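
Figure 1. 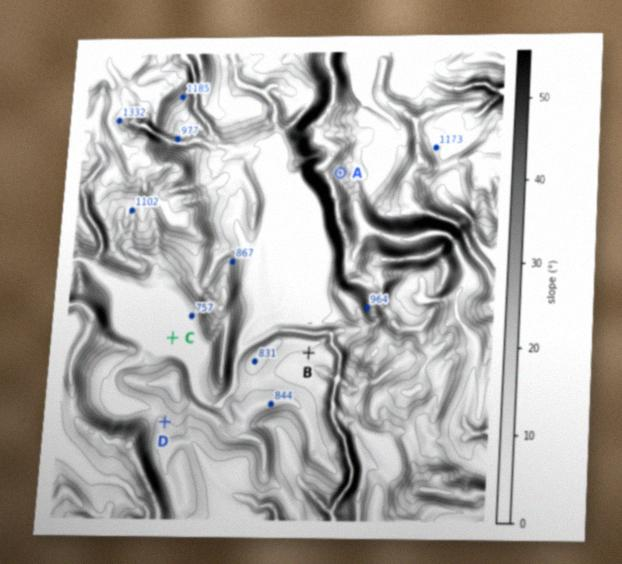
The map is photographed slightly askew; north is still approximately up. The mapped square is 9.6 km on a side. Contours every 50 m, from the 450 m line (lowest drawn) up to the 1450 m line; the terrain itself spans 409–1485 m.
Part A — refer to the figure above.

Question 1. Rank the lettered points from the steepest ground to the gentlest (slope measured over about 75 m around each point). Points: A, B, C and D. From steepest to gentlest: A D B C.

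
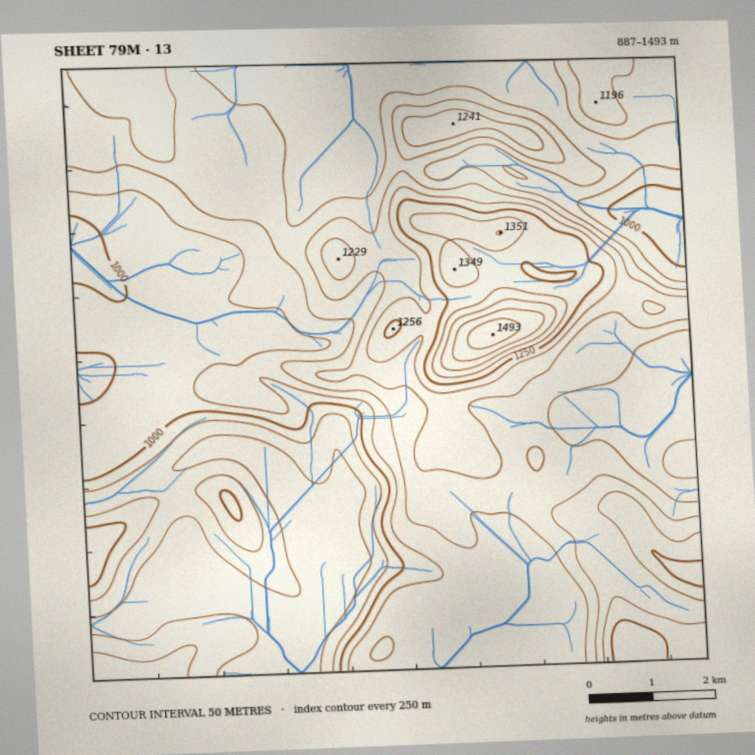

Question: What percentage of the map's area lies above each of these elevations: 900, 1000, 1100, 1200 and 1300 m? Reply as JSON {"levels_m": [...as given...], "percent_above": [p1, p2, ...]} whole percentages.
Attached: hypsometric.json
{"levels_m": [900, 1000, 1100, 1200, 1300], "percent_above": [92, 79, 43, 12, 3]}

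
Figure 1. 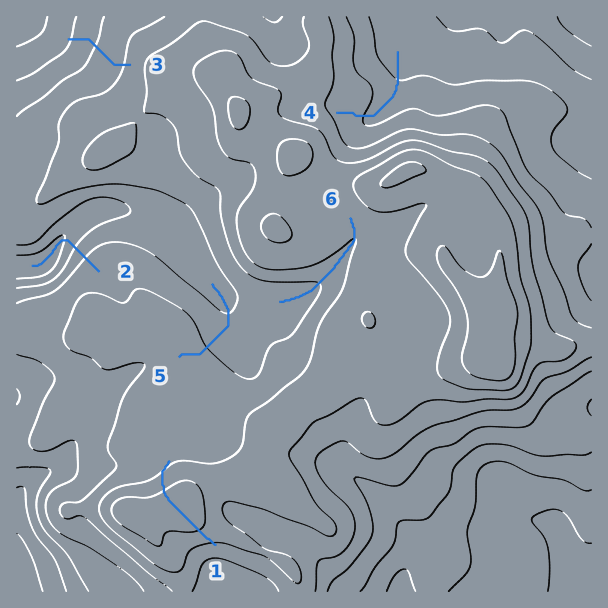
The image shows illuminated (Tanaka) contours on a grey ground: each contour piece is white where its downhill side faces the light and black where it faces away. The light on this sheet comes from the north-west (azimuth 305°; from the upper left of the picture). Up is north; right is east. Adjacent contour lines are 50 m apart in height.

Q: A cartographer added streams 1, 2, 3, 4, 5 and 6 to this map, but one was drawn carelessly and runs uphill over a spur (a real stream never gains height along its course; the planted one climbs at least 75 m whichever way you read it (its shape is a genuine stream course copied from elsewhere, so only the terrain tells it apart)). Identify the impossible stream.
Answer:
1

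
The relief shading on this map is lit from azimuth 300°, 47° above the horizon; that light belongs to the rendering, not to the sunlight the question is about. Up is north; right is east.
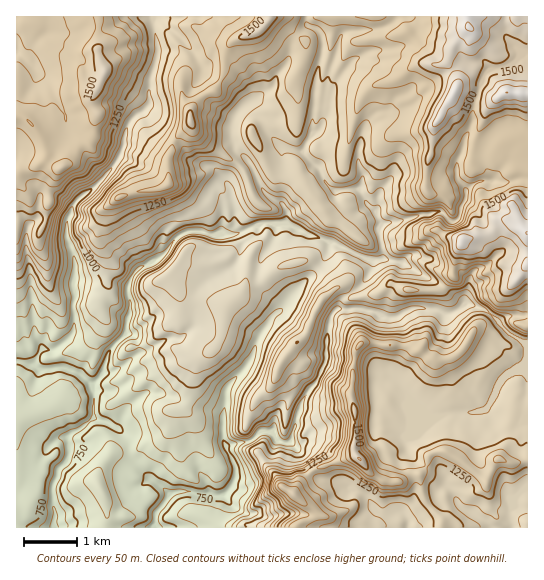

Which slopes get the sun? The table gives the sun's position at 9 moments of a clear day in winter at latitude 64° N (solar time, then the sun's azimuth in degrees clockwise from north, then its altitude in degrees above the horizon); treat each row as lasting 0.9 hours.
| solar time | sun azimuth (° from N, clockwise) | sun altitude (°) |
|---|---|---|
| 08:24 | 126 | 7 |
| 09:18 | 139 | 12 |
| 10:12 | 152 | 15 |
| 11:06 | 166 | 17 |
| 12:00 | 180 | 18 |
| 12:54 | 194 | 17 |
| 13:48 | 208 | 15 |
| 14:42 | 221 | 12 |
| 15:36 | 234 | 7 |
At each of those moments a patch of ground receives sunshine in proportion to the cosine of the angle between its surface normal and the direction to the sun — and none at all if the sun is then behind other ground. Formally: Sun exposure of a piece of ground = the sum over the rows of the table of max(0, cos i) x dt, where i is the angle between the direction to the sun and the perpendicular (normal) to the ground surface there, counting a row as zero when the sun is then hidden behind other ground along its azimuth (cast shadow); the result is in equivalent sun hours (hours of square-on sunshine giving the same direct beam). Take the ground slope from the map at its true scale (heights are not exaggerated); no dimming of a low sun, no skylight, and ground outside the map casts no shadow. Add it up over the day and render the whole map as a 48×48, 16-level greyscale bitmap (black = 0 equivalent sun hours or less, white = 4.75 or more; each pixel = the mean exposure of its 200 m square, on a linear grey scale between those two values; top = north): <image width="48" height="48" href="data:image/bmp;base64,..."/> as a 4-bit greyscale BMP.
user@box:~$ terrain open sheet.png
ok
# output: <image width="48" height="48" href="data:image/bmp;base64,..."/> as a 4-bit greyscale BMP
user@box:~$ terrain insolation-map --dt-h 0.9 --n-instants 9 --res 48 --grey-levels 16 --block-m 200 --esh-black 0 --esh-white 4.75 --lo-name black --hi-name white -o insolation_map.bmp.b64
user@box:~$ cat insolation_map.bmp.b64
<image width="48" height="48" href="data:image/bmp;base64,Qk32BAAAAAAAAHYAAAAoAAAAMAAAADAAAAABAAQAAAAAAIAEAAATCwAAEwsAABAAAAAAAAAAAAAAABEREQAiIiIAMzMzAERERABVVVUAZmZmAHd3dwCIiIgAmZmZAKqqqgC7u7sAzMzMAN3d3QDu7u4A////AIqnd2Z4q6m6iGQjIiI4zIdmVnd2ZTSJhnh2h3d0NXM1VDECVnZ5QUhlZneTIleGZGaGqYh1VYchEAAzbL6zMgFYu7l0VpqmZlVleJhUVDN2ZnUjN9YyE0Sc/+pmV2qndmV1NFRFZ1q7p6dGdhAUVnrvZFmXeKh5qGZmISNnZ6mYaYVJpQACjO/kAAFXrIR93WZXUzJYd5qXeGJrkQAAAYtTEhJrxjNVJGZiNVQ0VomXd0JUEAAAADUxMzICISIQM3eHZFZCRXiIh0bZEAAAAUVSI0MhEjMzRXiayzEWd4iIlkV2VDISJGZjRVVUREVFZWeJmqa5eIiIZEVmhmQUaamERVVmVVVVZlVWd3VnhVM1ZmVVi6c1ZoVURVVneIdlZVRFVUQ1iVRoh2VTSrlzWIRVRVZ3d3d1VVQ0QzVoZ5mZmYdCJqiHRCZ1RWeah3d1RDIQAolEd3mpmrpjNHiHMUVlVni8uYeIVVeau6hqdnh3iauVREh0M1SHibuorJd4hplEZ4h1qHd2ZniGVCWFJGfN7qlRFah3hoeqdHnEApg0RFZ1QyJWM2NEIhEwAnl2J4iYp4mpSGipZWZmUyEWQ1IAAAAAATdjv5iap5l1R4Vnd2Z4dTEkVDAAAAAAAREnUZirhod6V4l3d2Z4hkM0dTEAAQATQgKv65i6VFaHSqh3ZVVWZmQzOIZ6q+7utnu866m4VFZ2R5h2ZUM0aIZTEoYRZ1Q037dWvbq5hHicciRmZ1Q0RpqGMRQxEAApuamFSrq5hYqpdAA2Z3dVRFeZQiERAANjfOp3RqymVqypqlEVZlRUYyEjQxFYWZeJr/6kVJqWR7uqvKUiQyEiNTIRI47oeK7MmIiqioaYWLm7uqpyAAARAyIWz+czRFa5MiR5uHZZU1q8uqurqqiahWbeymNFQyEQAAFoY6yshHnd3d7bmYmK/9qrhUUje7YwIBMiU7l4pAFe///+p3eKgku5Y0VId4vbcRMDMpeKyDEhOK3/yGZ4RtuWQzJpdml1QjIAAYm87rMRAAJVipeYWodkOdyJpkRVNJQjEnq5z6YiACRFVHzFeGZjWIaaqHaHVXZ2ZkRjJZ1SI0RWm9tlp2U2p2aJmYd5dlZ3ZmZUNZlyMzJJ7qRalVV2ZWdnmZZXiGdndnhmVVh0NTI764ZoZIqlNVh2aImaqWdlZqhWZnmnQhI3pmZURneHZmiGRVV7u3iGZmNFZniYciNWVohTNWd3dmeXVVQ1q5nLqyNFZ5ZYh0V1J5yVRXh3ZmaIh2UziobP/0NEZ3mqh1eEBbq6dnh3ZmV5mGZDSJVIqVVFVlWal1Z1ISe7uWd3Z1VFeYZlRGQhAFVWZlaJh2RDU0eLq4R4Z2QzNYq6UTUgADZ3ZVY3uWRDNmeJuqZod3ZEREZldVV2RGd2VXZEV2VER4iauph3d3mGVUIUebqGZndlVTJGZlZkh2Wd24h2Z2aJmXRFWJp1eYh2ZlUyI0VIhVMSa6lRaIVENFREWJZ4mWZmZnZjIkRTIzMiJrqZyru7lTVmZleYiA=="/>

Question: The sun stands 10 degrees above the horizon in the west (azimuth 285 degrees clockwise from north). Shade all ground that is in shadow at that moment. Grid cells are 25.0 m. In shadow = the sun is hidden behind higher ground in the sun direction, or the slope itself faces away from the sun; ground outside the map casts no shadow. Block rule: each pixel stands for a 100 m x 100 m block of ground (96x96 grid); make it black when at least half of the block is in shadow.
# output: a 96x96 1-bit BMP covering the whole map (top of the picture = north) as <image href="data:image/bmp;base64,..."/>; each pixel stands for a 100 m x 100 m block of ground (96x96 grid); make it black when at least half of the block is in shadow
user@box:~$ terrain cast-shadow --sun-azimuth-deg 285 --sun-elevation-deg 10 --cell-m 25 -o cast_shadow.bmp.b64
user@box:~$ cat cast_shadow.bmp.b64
<image width="96" height="96" href="data:image/bmp;base64,Qk2+BAAAAAAAAD4AAAAoAAAAYAAAAGAAAAABAAEAAAAAAIAEAAATCwAAEwsAAAIAAAAAAAAA////AAAAAAA/gD/gAAAH//CAwAAfgAfgAAAAP/AAAAAfgADgAAAAP/AAAAAfgDjwAAAA//AAIAAPAHx4AAAD/uACYDgPAHw4AAAH/sen4H8PAHw4AgAP/Af/4H8HAPwyG4AH+Af/4P8HAPgAM8AH4AD/wP8HgPGAYcAD/B//gH8DgPAAYcAA/D//gH8DwHAAAcAAMH/3gDcDwCAAA8AAAH/3AAAB4AAAA4MAAP/yABgE4AAAB4OAAP/wAAAEwAAAD4PgAf/4AAAHwAAADxvwAP/8AAAD4AAADx/4AP//AAAB+AAAHx/4Af//AAAAfAAAHw/cAP/+AAAAHwAAPw/cAP/8AAAADwAAPw/cAP/8AAAADgAAfwfeAP/4AAAADwAAfwf+Af/4AAAADwAAP4D/Af/4AAAADgAAP4D/gf/wAAAADgAAP8D/gf/gAEAAHAAAP+B/wf/AAEAQE4AAH/B/wf/B+GAAA8AAH/h/4f/B/jADgcAAD/g/4f/B/8gAAcgAB/w/8P+AP+IQAcQAA/wf8P+AH+MYAeIAA/wP8P+Pj/MZgPAAAf4H8HAHh/YQwHwAAP4D8HAHx/wQ4H4AAP8B+HAHg/gwcD4AAP8B+HADg/AwcDwAAP+B+DADAOAwcHwAAP/A/BAAAMAwcH4AAD/g/8GAABwwcH4AAB/gf8H+OB8w8B4AAB/gfg3/fA9x+DwAAB/wPgh8/A9x+DwAAA34DwAA/Adz/DwAAAH8A4AAPgNz/D4AAAD+AcAAPgNz/h8AAAg+AOEAPgHz/h/AAAgPAGEAPwDz/h/gAAwAgAAAP4Dj/D/wAAwAwAAAF8Dn/H/4AAYAABzgB+Dn/P/8AAcAADxwD+Dv+P/+AAMAADwIDwDv+H///8EAAHgAAADn+H////2AAHgAAADn8H/////4AHgBwADj+D/////4AHgB4AAT/D/////wAHAgMAEb/D////3wAfA/MAMb/D////ngAeAHeAMZ/h////PAMcADeAMb/wP///cAcZACOAMR/8AP/+4AcZAGeAAB/+AH/+4A58AGeAAA//AH/+wAw8QHd4AA//AH/9gAg8YH8wAAf/gH/9gDg8YH8AAAH/4H/7AHA4YH8AAAH/4H//gEA4MD8AAACf8H//nAA4AD+AAAA/+D///mA4AD+AAAAf+Af//HAcAD/wAAAf/gf/+HgcAD/8AAAf/wf/8HwcAD/8AAAf/wf/4HwcAB/+AAAf/wf/wHwMAB/vgAAP/4f/wHwMAA/v4AAP/4f/8HwEAAf34AAf/4P/8HwAAAPzwAAf/4H/8DwAAAPxAAAf/4g/8DwAAAPwAAAP/5g/+HwAAAHwAAAP/4g/+HwAAAHwAAAP/4Af+DwAAADwAAAH/4AP3DwAAAA4AAAH/4ALnjwAAAAYAAAB/4ADHhwAAAIAAAAM/4AAHx0AAAM4AAAP/4AAH90AAAI4AAAH/4AAf/+AAAB/wAAA/wAA//+AAAA/wAAAfwAAf/6AAAA/gAAA/gAAP/yAAAA/AAAP/AAAH/gAAAA/AAAP+AAAD+AAAAA/A="/>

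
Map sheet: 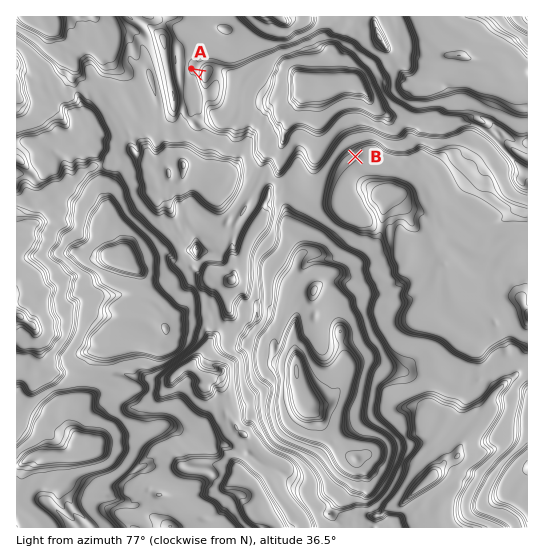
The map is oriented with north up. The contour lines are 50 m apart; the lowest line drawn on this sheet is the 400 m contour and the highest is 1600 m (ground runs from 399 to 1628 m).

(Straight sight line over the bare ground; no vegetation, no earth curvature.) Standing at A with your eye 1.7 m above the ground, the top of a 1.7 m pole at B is visible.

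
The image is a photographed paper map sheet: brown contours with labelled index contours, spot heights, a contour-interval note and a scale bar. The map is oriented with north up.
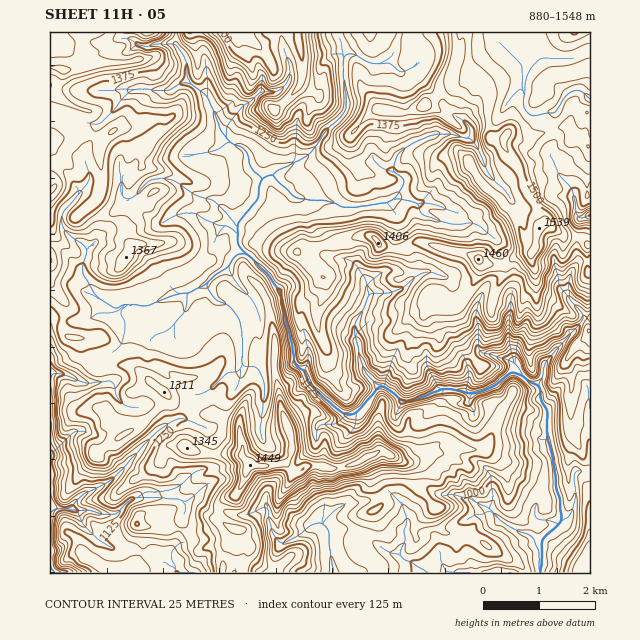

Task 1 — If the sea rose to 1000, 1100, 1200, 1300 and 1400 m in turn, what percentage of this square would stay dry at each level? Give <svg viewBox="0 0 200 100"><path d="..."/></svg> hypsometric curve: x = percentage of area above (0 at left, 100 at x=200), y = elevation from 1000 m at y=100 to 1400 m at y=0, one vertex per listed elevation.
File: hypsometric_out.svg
<svg viewBox="0 0 200 100"><path d="M188 100l-20-25-32-25-62-25-42-25"/></svg>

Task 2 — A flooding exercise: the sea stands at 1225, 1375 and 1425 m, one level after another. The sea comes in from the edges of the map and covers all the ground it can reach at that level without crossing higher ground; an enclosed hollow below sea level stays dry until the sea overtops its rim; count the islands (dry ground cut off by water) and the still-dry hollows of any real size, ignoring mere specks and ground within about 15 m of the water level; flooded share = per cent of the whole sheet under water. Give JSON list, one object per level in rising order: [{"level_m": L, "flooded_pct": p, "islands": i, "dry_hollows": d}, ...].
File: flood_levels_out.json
[{"level_m": 1225, "flooded_pct": 41, "islands": 1, "dry_hollows": 0}, {"level_m": 1375, "flooded_pct": 80, "islands": 2, "dry_hollows": 0}, {"level_m": 1425, "flooded_pct": 88, "islands": 2, "dry_hollows": 0}]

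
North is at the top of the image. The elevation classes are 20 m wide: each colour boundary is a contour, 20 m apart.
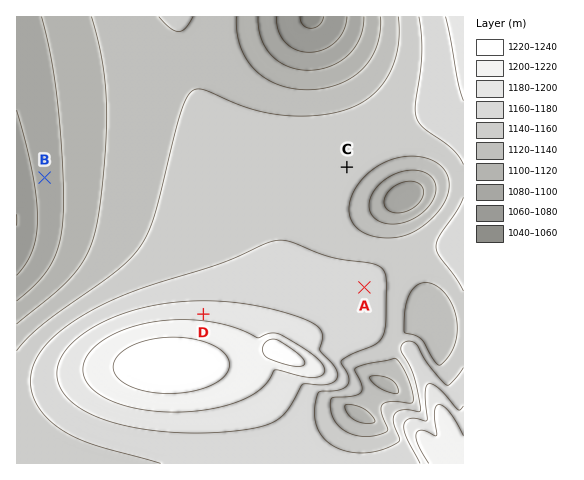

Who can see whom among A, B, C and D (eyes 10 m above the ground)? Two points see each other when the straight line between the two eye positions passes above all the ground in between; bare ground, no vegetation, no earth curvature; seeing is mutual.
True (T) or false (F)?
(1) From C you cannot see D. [F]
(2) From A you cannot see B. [T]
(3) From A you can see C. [T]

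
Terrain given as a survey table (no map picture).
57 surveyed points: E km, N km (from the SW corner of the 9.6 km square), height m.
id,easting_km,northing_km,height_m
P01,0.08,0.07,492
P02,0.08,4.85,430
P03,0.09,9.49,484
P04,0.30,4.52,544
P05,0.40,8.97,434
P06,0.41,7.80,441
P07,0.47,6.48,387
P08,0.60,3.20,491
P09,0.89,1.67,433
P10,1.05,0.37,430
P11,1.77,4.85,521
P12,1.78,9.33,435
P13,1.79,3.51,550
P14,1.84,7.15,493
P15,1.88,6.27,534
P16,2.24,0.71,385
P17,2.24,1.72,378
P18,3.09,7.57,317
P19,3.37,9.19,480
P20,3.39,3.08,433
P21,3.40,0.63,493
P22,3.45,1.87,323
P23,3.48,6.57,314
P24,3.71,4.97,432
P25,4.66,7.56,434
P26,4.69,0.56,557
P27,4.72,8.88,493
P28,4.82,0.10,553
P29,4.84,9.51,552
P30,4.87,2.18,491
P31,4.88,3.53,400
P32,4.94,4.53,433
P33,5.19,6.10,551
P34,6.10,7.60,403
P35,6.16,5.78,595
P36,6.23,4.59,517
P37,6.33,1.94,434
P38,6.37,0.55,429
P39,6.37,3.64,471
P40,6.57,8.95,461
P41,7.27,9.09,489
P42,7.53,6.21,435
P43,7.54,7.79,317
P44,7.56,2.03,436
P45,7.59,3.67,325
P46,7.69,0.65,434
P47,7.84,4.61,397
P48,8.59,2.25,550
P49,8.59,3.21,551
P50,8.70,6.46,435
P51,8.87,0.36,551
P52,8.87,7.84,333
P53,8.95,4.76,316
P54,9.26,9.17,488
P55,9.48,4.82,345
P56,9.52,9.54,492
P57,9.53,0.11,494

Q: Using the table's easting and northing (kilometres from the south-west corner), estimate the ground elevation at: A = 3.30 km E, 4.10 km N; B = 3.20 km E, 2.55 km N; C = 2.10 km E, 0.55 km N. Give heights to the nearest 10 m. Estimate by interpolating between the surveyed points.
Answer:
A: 420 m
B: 380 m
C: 390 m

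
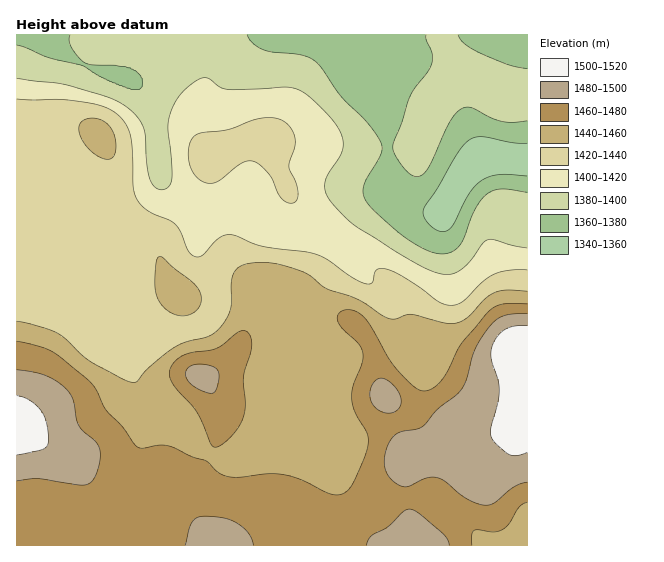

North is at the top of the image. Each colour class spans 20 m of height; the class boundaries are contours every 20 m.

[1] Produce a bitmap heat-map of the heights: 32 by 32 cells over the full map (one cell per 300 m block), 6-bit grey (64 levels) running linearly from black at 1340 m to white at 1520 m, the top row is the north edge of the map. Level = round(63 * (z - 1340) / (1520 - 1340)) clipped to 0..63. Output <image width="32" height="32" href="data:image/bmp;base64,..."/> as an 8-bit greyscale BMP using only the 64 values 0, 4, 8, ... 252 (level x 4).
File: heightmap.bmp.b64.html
<image width="32" height="32" href="data:image/bmp;base64,Qk02CAAAAAAAADYEAAAoAAAAIAAAACAAAAABAAgAAAAAAAAEAAATCwAAEwsAAAABAAAAAAAAAAAAAAEBAQACAgIAAwMDAAQEBAAFBQUABgYGAAcHBwAICAgACQkJAAoKCgALCwsADAwMAA0NDQAODg4ADw8PABAQEAAREREAEhISABMTEwAUFBQAFRUVABYWFgAXFxcAGBgYABkZGQAaGhoAGxsbABwcHAAdHR0AHh4eAB8fHwAgICAAISEhACIiIgAjIyMAJCQkACUlJQAmJiYAJycnACgoKAApKSkAKioqACsrKwAsLCwALS0tAC4uLgAvLy8AMDAwADExMQAyMjIAMzMzADQ0NAA1NTUANjY2ADc3NwA4ODgAOTk5ADo6OgA7OzsAPDw8AD09PQA+Pj4APz8/AEBAQABBQUEAQkJCAENDQwBEREQARUVFAEZGRgBHR0cASEhIAElJSQBKSkoAS0tLAExMTABNTU0ATk5OAE9PTwBQUFAAUVFRAFJSUgBTU1MAVFRUAFVVVQBWVlYAV1dXAFhYWABZWVkAWlpaAFtbWwBcXFwAXV1dAF5eXgBfX18AYGBgAGFhYQBiYmIAY2NjAGRkZABlZWUAZmZmAGdnZwBoaGgAaWlpAGpqagBra2sAbGxsAG1tbQBubm4Ab29vAHBwcABxcXEAcnJyAHNzcwB0dHQAdXV1AHZ2dgB3d3cAeHh4AHl5eQB6enoAe3t7AHx8fAB9fX0Afn5+AH9/fwCAgIAAgYGBAIKCggCDg4MAhISEAIWFhQCGhoYAh4eHAIiIiACJiYkAioqKAIuLiwCMjIwAjY2NAI6OjgCPj48AkJCQAJGRkQCSkpIAk5OTAJSUlACVlZUAlpaWAJeXlwCYmJgAmZmZAJqamgCbm5sAnJycAJ2dnQCenp4An5+fAKCgoAChoaEAoqKiAKOjowCkpKQApaWlAKampgCnp6cAqKioAKmpqQCqqqoAq6urAKysrACtra0Arq6uAK+vrwCwsLAAsbGxALKysgCzs7MAtLS0ALW1tQC2trYAt7e3ALi4uAC5ubkAurq6ALu7uwC8vLwAvb29AL6+vgC/v78AwMDAAMHBwQDCwsIAw8PDAMTExADFxcUAxsbGAMfHxwDIyMgAycnJAMrKygDLy8sAzMzMAM3NzQDOzs4Az8/PANDQ0ADR0dEA0tLSANPT0wDU1NQA1dXVANbW1gDX19cA2NjYANnZ2QDa2toA29vbANzc3ADd3d0A3t7eAN/f3wDg4OAA4eHhAOLi4gDj4+MA5OTkAOXl5QDm5uYA5+fnAOjo6ADp6ekA6urqAOvr6wDs7OwA7e3tAO7u7gDv7+8A8PDwAPHx8QDy8vIA8/PzAPT09AD19fUA9vb2APf39wD4+PgA+fn5APr6+gD7+/sA/Pz8AP39/QD+/v4A////ALCwsLCwsLC4wMDEyNDMxLy4tLSwtLzIzNjYzLiopKSksLCwsLCwsLi8wMTEyMTAuLS0sLC0uLzE0Mi4sKywrKSwsLCwtLSwsLjAxMDAwLy4tLSwsLCwtLzAuLC0vMS4qLi4vMDAuLCstLzAvLi0tLS0sKykqKy0vMC4uMTQ1Mi8zMjMzMi8sKy0vLy0rKSkqKikoJygrLjI0MjI0Njc2NTc3NjUzMC0rLC0rKiknJiYmJiYmJykuMzU1NTY2Nzc4Ojk3NDIvLCopKScoKikmJSUlJSUmKC0xMzM0NjY3OTk7OTYzMC0qJyUkJCktLCclJSUlJSYpLTAwMTM1NTc6Ojo4NTIuKiglIyMmLDAuKSUlJSUlJywwMTAvMTMzNjo7NzUzMC0pJSQjJiswMS4pJSUlJSUnLTIyListMTI1OTszMjAtKSYjIyQpMDMxLiklJSUlJScsMC8pJykuMjU5Oy8uLCgkISAhIictMC8uKiYlJSUlJiktKiUlJywxNzs7KyonIx8eHh4fISUnKSwrJiUlJSUnKisnJCYnKS82OzwmJCIgHh4eHx4fISEjKCkmJSUlJyosKSUkJiUlKjE4OSEgHx4eHiAgICIjIiEkJyYlJSYoKyokIiMiICAjKzAxHx4eHh4fHx8hJicjISMnJyUlJSUlIh8fIB4bGh4kJyceHh4eHh4eHyImJSEgIycoJiUjIR8cHB0cGhcXGh0gIB4eHh4eHh4fIiMgHh8iJCQjIiAeGxsbGxgUExMWGRsbHh4eHh4eHh8iIR0bHR8fHR0cGxoaGhgVEg4NDhMWFxYeHh4eHh4eHyAfHBobHBoZGRkZGRgWFBANCggKERQTEx4eHh4eHh4eHRwaGRoaGRkZGhoYFRIPDAoHBQcOEhIRHh4eHh4eHhwZGBkZGhkZGhscGhYSDwwKCQgEBQsQERAeHh4eHh4eGxYVGBsbGhobHBwZFBEPDAsMCwcEBgsMDB4eHh4fISAaFBQZHR4cGxwcHBkWEhANDQ4OCgUDBQUFHh4eHyIkIRoUFBoeHx4dHR0cGhgUEQ8OEBANBwQDBAQeHh8hJCUhGRQVGh0dHR0dHRwaGBURDg4QEA4LBwcICR4eHyEjIx4XExUZGhobHB0cGxgWEw8NDQ8QDw0LDA4OHR0eHh4bFxIRFBcYFxgZGRkYFhMPDQsMDhAQDw4QEREZGBgXFRIQDhATFRYVFRUVFhUTEAwKCgsNEBEREBESERMSEhAPDg4OEBIUFRQUExISEhENCgkJCgsOEBERERAPEA8ODg4PEBESEhMUExIQDw8PDgsJCQkKCg0PEBAODQ0NDQ0ODxESFBMSEhISEA4NDAwLCggICgsMDg8PDQwLCw="/>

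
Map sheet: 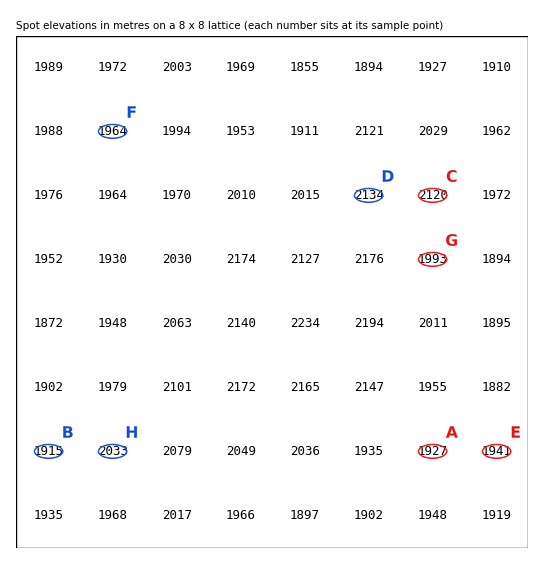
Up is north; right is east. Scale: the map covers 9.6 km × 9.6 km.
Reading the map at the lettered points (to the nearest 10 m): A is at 1930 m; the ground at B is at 1920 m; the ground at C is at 2120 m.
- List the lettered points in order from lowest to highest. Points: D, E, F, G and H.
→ E F G H D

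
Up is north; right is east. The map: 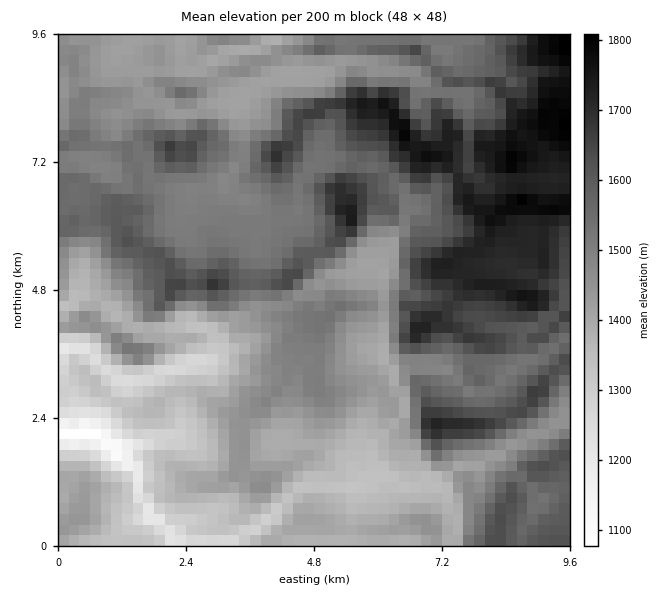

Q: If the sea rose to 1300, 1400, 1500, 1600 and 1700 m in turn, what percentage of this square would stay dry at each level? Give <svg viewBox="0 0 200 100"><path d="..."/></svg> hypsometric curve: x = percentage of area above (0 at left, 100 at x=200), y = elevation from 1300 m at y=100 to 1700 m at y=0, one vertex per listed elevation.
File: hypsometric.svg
<svg viewBox="0 0 200 100"><path d="M190 100l-32-25-54-25-52-25-31-25"/></svg>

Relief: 1060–1820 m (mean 1510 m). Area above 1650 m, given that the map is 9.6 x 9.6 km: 15.4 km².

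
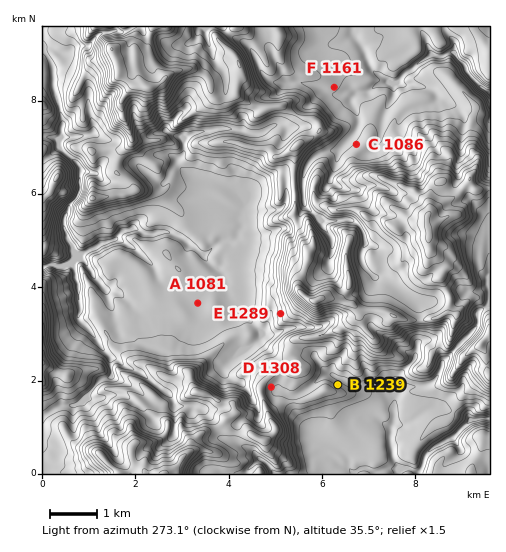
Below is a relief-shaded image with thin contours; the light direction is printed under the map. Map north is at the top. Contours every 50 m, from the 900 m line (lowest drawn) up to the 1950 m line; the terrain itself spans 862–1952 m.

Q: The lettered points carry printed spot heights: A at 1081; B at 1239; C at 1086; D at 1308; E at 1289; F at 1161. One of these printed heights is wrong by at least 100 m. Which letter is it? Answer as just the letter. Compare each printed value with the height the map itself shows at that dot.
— C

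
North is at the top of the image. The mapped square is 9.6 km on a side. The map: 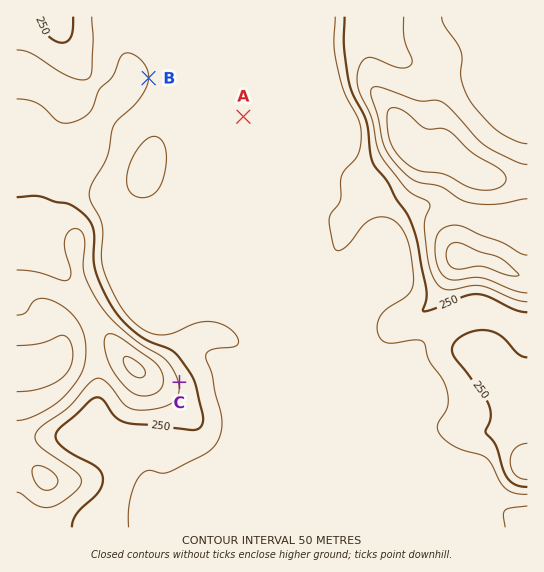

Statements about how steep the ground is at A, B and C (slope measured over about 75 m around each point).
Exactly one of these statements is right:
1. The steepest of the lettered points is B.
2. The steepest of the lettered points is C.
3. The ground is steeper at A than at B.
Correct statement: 2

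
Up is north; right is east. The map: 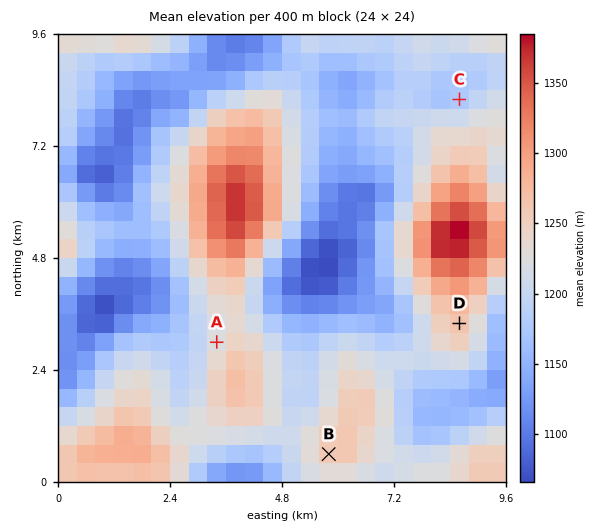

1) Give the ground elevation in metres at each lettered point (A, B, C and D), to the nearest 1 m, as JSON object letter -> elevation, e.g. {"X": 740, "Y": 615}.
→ {"A": 1223, "B": 1262, "C": 1175, "D": 1266}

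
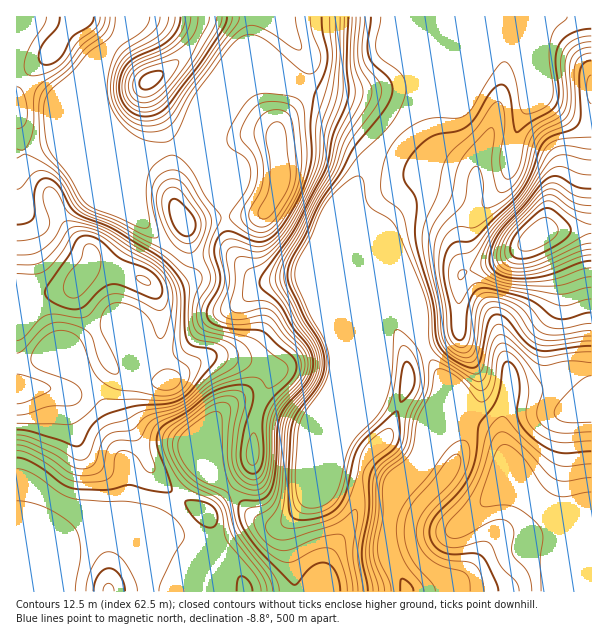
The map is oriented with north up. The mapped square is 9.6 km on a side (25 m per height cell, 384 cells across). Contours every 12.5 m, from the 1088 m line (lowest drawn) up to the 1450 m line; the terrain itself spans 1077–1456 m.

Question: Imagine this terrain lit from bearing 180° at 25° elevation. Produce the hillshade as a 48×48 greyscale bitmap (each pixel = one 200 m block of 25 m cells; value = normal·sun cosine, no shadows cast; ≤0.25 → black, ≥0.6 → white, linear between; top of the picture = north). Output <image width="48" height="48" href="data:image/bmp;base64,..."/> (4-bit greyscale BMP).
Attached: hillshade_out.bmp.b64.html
<image width="48" height="48" href="data:image/bmp;base64,Qk32BAAAAAAAAHYAAAAoAAAAMAAAADAAAAABAAQAAAAAAIAEAAATCwAAEwsAABAAAAAAAAAAAAAAABEREQAiIiIAMzMzAERERABVVVUAZmZmAHd3dwCIiIgAmZmZAKqqqgC7u7sAzMzMAN3d3QDu7u4A////AHd3d2Znd3d3eHZVZ3d2ZmeKmHd3Znd3d3d3d2Zmd3d3d3VFZmZmZleZhmZmZneHd3d3d2Znd3d3h2Q0VmZmZmiYZERWZneHd3iIh3Znd3d4h1M0VVVnd3iHVERWd3eHd4iIiHd3d3eIhkRVVERXiIiHZlVWd3d3d4iIiHd4iIiJhlZ3ZDNGiYd4iIZmZ3d3d4iIiIiIiZiHZWmpdDM1eIdoqph2Zmd4iIiJmZmZmZhkNYvKdmVFd3dWm6mGZneJmYiaq6qZmYZCNqzJd3dld4dleaqXd3iZmZmqu7mYmHVFaLy5d3d2eKmGV5qYd4mZmaq7u6iIh2RneJqYd3d2ecyXZXmYiJmZqrzLqZiZh2Z3eHiHeHd2WLy4dWeJiaqqqsy6mZmql4iHd3d3eHd3RYmYd1aJmqqqqsupmZqqmbuod2Z4iHd3U0eId3aJmqqqqrqZmZqqrN7amGaKu4d3dUaJh3eJmIiJmamZmZmrze/9uoeL3bh3d1aal3iZh3d3eIiId4mqu83e7KiK3tl3d3aKl4mph3d2Z3ZmZ4mZiIms3cqJvdt3d3Z4iKy5iIiHdnZmd5mHd2Z5u6mHiZl3d3d2i924iZqZiId3eIh3d3ZWeId2VVZ3d3dmne2om7u7qpmIiId3eIdURFZlQiR3d3dWnMuZq8zN3JqpmYd3eIdTISRVMRV3d3dniZmJu7vMzImruoh4iYhlMiNEMjd3d3d3iIiJuqqqu3iaupmZqpd4dlQzM1d3d3d3iIibzLqqqneJmZqqqoeJqXZUNHd3d3d4mZm97ty6qmZ3iJqql1V5mId1VXd3d3d4mYm+/+3LqlVWZ4iHUyRnd4mYh3d3d3eJmHis7/7cu0VVZ3dkECV3Z5q7qXd3d3eJh2Z4vN3czFVVZmUxAViYeazdy4d3d3eYdlVVaKvMzGZlUyEAFIqpmrzd3Kd3d3iIdlVCJHiaqmZ2QAACV5mIiau83Lh3eImHZVZSADZ3Z2eHMAJGeIdVZ3eKzMp3eJmHZmZkAANURHeGM1Z3eHVFZ2VovMyXiJmHdmd2MAEzRHdkNnd3dlVWd3Znms25iIiId3d3UgEkRWZDV3d3dkRXd3d3iazKiHeId3d3ZCI0VXZEd3d3dlVneIiHd5qqmHd3d3Z3dlRFVXZWd3d3h3Z3eJmId3iZmHd3d2Znh2REVYdnd3d4mZh3eIiHd3iaqYdmZmVnh2QzRZh3d3eLy6mHd3d2d3iaqYd2ZlVXh1MjVod3d3it3bqHd2ZlVnmaqZh2ZlVWd1MjZ3eHd3i83cuYd2VURnmZmZiHZmZWZ2VFeHiod3iau8y5d3ZVVomIiIiHd3dlZ3dneHm7l3dmeKzLh3d3eJmHZmd3d3d2Z3eId3m8uHdCJGrMqHd3iZiHZVZ3d3d2Z3eHdneauodBATaruYd4mYd3ZmZ3d3d3d3d2VHdoq7ljISR6u5iZmHZ3d3d3d3d3d3h1Q3dnm7p1RERpu6qph3d3iIh3d3d3d3h2Q3dmirmHVVVoqqqph3d3iIh3d3d3d4h2VA=="/>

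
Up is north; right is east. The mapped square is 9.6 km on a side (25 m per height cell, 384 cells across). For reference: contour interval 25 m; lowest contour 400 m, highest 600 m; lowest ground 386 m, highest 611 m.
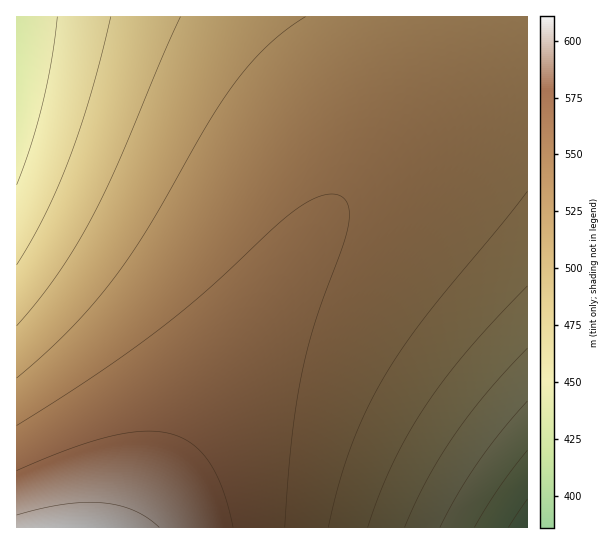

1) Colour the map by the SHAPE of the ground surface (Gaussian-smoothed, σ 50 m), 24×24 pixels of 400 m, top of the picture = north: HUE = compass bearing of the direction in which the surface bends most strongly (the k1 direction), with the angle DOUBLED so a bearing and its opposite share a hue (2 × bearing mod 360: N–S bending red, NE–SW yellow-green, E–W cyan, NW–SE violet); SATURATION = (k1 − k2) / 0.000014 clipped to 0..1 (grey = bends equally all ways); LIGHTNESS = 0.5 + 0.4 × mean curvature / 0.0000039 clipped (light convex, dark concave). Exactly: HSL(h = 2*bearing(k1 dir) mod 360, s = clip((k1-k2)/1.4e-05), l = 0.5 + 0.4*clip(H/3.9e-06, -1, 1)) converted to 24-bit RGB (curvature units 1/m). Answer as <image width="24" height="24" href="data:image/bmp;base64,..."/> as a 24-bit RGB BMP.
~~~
<image width="24" height="24" href="data:image/bmp;base64,Qk32BgAAAAAAADYAAAAoAAAAGAAAABgAAAABABgAAAAAAMAGAAATCwAAEwsAAAAAAAAAAAAA/M/P/c7O/s3N/8zM/8zN/8zN/8zO/8zO/8zP/8HG/7S7/6Ww/pal/Yeb+3iQ+GiG9Fp98Ex06j9r5DNj3iha0CZUvyhQsClK/MLB/snI/87M/83M/83M/8zM/8zN/8nL/8LF/7m+/6+2/6Ot/5Wk/oib/HuT+m6L9mGE81R97kl26T5w4zVp3S1j1ShdxytZ/K6p/ray/7y4/8G+/8PB/8TD/8LC/7/A/7q8/7O4/6uy/6Gr/5ak/oud/YCX+nWR+GqM9F+H8FWC7Ex+50R54j113Dhx1jNs/JyU/qae/62m/7Ot/7ez/7m2/7m3/7a2/7O1/6+y/6mv/6Gq/5im/pCh/Ied+n2Z+HSV9WuS8mOP7luM6lSK5k+H4UqF3EaC+4+B/ZiM/6CW/6if/62m/7Cr/7Gu/7Cv/66v/6yu/6it/6Kr/pyo/Zam/I+k+oeh+ICf9Xmd83Kc8Gub7Gaa6GGZ5V2X4FqW+oRx/Y59/peI/5+S/6Wb/6mi/6um/6yp/6uq/6qs/6is/qWt/aGt/J2s+5ir+ZKq94yq9Yep84Gp8Hyp7nep63Op6HCp5G2p+Xxj+4dw/ZF9/pmI/5+S/6Sa/6ig/6ql/6qo/qqr/qqu/amw/Kex+6Sy+qGz+J2z95m09ZS085C18Yy274m27IW36oO46IG593hX+YNm+410/JaB/Z2M/aKV/aed/aqj/auo/Kyr/K2w+660+q63+qy5+aq796i89qW99aK/85/A8ZzC8JnD7pfE7JXG6pPH9HdO94Je+Yxt+pV7+5yI+6OS+6ic+6yj+66p+7Cu+rGz+rO4+bS8+LS/97TC9rLE9bHG9K/I86zK8qrM8ajO76fQ7qXR7aTT8XhI9INZ9o1p95Z4+J6F+KWR+aqb+a6k+bKr+bSx+La2+Lm897vB97zF9rzJ9rzM9bvO9LrR87nT8rfV8rbX8bXZ8LTb77Pd7XxD8IdV8pFm9Jl29aGE9qiR9q2c9rKm9rau9rm19ru69r7A9sHG9sPL9cTP9cXS9MTV9MTY88Pa88Pc8sLe8sHg8sHi8cHk6YJB7I1U7pZl8J528aaF8qyS87Ke9Lao9Lqx9L649MC+9MPE9MbK9MnQ9MvU9MzY9Mzb9Mze9Mzg88zi88zk88vm88vo88vq5YpA6JRT6pxl7KR27quG77GT8Lag8buq8b+08sK78sXC88fH88vO887T89DY9NHc9NLf9NPi9NPk9NPn9NPp9NPr9NPs9NTu4JRA5JxU5qRm6at36rGH7LeV7byi7sCt78S28Me+8MnF8cvK8c7Q8tHW8tTb89bf89fi89jl89jn9Nfp9Nfr9Nft9Nfu9Nfw3J5B4KZV461n5bN557iJ6L2X6sGk68Wv7Mi47cvA7s3H78/M8NDR8NTX8dbc8tjg8tnj8tnm8tno89jq89jr89jt89jv9Nfw2apC3LFW37Zp4rt65L+K5cOY58al6Mmw6cy5687B7NDI7dHN7dLS7tXX79fc8Nng8drk8drm8dro8tnq8tns8tnt89jv89jw1rdD2bxX3MBq38R74ceL4smZ5Myl5c6w59C66NHC6dLI6tPN69TR7NXW7dfb7tjf7tni79rl8Nro8drq8drs8tnt8tnv89jw08VD18lX2stq3M173s+L4NCZ4dGl49Kw5NO55dTB5tTH59TM6NTQ6NPT6dXY6tbc69fg7Nfj7djl7tfo79fq8Njs8djt8tjv0NJC1tZW2Ndp29d63NeJ3teX39ej4Neu4da34ta/4tXF49XK5NTN5NLQ5dLT5tPY59Pb6NPf6dPh6tPk7NLm7dLo7tLq79LrwNJBxtVVzNhn0dp41tuH2tyU3d2g3tyr3tqz39i739fB39XG39PJ39HM4M7O4c7S4s7W487Z5M3c5cze58vh6Mvj6crl6svmsNM+uNZSv9hkxdp0ytuDz9uQ09yc1tym2dyu29u129i72tXA2tLE2c7G2cvI2sjK28jO3MfR3sXV38TX4cPa4sLc5MHe5cHgodU6qtdNsdlfuNpvvtt9xNuKyNuVzNqfz9mn0tiu1Ne01ta51NG908y/0sfB0sLB08DF1L/I1r3L2LvO2rnR3LjT3rfV37bXktg2nNpIpNtZrNtostt2uNuDvdqNwdmXxNeex9alydSry9Gwzc+zzcq2y8S4yr25yri5y7a9zbPBz7HE0q7G1KzJ1qvL2KvMhNswjtxBl91Sn91hptxurNt6sdqEtdiMudaUu9OavtCgwM2kwcmow8arw8CuwbivwLCuwayww6m0xqa3yKO5y6C8zp++0Z7A"/>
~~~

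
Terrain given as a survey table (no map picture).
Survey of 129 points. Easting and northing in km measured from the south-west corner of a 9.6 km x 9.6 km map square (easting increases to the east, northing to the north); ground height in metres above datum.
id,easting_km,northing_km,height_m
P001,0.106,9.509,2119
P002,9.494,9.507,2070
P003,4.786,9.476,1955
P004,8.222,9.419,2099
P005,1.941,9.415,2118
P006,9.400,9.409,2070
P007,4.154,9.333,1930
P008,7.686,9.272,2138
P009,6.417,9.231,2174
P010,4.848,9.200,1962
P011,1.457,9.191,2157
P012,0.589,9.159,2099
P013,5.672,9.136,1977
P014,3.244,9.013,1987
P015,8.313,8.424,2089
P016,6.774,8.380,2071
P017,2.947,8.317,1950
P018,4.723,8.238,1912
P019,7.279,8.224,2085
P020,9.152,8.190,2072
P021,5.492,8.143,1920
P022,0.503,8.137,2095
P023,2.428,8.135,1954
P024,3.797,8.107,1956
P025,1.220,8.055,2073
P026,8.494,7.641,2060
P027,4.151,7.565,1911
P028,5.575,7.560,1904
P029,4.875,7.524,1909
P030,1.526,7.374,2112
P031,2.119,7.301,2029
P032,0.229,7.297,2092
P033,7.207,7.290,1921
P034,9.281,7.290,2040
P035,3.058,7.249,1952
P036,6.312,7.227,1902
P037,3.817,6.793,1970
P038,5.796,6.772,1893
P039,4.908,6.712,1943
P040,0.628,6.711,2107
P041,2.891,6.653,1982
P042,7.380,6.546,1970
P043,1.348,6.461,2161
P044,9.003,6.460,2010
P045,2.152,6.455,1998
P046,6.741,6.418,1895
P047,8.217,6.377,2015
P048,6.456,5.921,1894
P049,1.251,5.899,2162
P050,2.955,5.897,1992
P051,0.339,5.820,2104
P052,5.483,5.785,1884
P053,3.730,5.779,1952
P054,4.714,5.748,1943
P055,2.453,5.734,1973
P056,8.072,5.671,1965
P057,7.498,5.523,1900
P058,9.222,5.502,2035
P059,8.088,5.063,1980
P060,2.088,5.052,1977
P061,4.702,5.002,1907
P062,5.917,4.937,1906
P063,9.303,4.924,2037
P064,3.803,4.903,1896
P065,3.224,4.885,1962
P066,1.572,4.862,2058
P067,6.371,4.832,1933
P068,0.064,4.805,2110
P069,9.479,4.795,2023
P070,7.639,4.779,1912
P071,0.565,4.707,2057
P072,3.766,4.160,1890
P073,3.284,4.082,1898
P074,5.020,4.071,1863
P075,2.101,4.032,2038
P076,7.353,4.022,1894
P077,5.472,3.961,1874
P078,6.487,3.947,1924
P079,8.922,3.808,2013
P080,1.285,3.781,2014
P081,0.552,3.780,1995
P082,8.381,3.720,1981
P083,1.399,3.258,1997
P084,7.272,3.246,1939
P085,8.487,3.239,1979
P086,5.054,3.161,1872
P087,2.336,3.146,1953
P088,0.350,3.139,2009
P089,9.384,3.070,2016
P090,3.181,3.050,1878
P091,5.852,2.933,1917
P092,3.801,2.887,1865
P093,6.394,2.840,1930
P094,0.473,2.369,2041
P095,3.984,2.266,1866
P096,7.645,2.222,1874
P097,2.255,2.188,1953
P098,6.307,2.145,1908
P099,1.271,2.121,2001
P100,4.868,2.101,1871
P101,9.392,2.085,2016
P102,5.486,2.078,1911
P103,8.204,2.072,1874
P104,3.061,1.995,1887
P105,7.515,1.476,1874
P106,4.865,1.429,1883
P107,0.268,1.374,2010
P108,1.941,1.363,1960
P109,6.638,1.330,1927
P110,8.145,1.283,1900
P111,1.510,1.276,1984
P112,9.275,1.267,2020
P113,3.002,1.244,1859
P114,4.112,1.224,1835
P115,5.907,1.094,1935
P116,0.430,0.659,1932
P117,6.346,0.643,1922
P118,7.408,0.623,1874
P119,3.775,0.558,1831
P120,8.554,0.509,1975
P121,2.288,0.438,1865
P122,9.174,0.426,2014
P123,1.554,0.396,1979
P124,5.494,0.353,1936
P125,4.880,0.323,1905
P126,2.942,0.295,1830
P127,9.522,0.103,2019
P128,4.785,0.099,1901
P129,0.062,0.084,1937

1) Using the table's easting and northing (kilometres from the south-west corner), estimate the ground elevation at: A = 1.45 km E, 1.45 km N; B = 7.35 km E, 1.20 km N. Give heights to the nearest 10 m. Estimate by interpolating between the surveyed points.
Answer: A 1990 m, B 1870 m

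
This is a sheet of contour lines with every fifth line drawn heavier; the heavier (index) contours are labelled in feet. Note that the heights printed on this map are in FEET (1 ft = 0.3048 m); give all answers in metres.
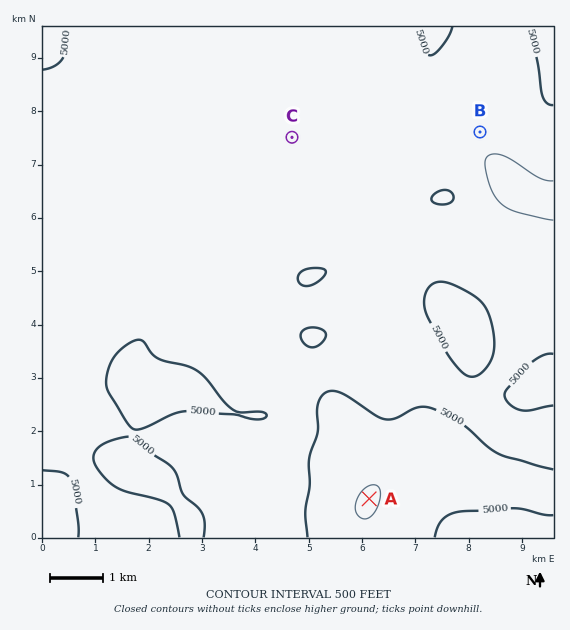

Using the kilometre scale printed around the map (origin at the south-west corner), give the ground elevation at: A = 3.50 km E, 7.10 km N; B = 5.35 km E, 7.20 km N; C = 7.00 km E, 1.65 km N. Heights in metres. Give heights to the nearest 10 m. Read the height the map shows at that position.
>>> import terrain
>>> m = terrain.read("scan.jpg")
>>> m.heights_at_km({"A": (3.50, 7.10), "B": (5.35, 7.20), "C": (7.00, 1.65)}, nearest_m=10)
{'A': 1490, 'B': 1490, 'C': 1580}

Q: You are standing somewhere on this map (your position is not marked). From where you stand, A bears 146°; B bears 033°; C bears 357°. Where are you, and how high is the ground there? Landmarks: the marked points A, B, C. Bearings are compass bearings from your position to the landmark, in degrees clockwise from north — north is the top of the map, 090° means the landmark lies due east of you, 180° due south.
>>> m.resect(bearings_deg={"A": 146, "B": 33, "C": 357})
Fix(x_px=305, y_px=402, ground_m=1490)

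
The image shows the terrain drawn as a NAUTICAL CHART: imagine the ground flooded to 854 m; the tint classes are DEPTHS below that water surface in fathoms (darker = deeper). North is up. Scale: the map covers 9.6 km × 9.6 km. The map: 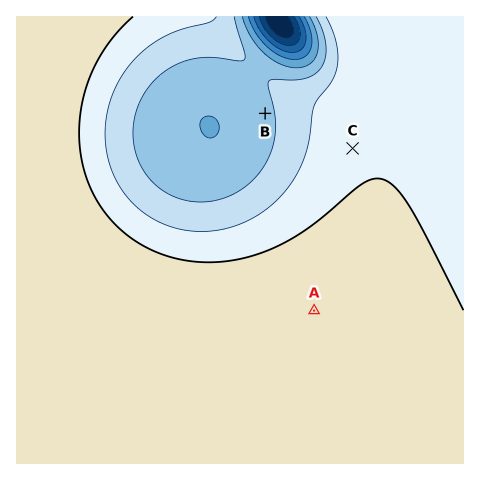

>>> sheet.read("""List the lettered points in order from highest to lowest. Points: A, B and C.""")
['A', 'C', 'B']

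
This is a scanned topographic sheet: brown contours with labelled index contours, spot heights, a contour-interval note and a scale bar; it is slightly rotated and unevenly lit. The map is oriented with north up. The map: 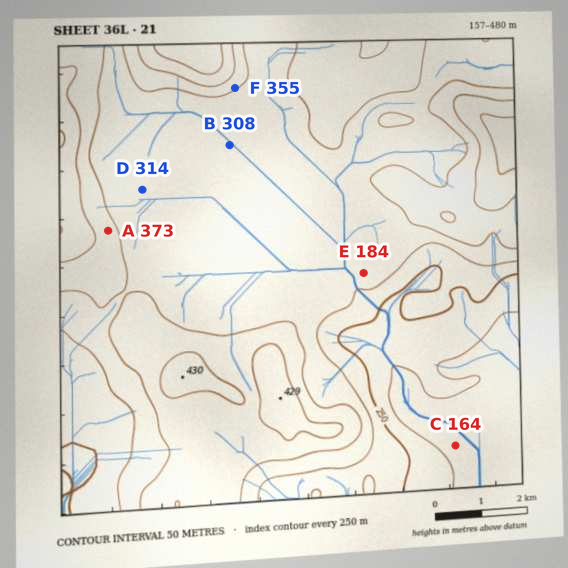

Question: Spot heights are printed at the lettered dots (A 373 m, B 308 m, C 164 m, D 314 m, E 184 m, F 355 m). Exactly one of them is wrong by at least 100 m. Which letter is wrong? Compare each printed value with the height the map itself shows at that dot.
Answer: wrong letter E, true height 309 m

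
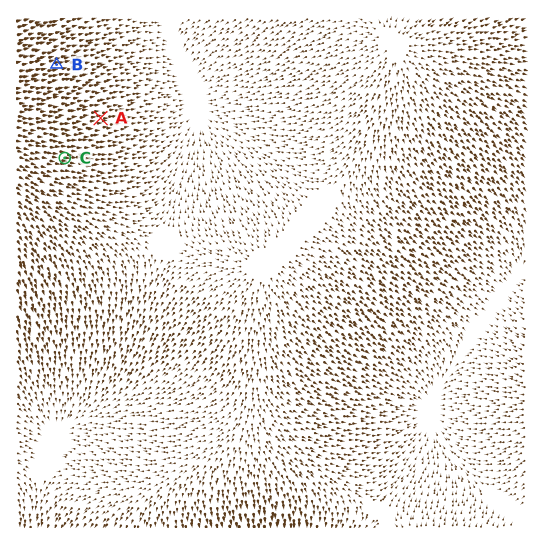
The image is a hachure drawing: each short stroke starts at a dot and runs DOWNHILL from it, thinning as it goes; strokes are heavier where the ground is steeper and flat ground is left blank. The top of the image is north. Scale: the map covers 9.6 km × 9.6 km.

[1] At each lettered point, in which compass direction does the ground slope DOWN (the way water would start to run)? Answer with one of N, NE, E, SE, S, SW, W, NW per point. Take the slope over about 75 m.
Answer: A E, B E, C E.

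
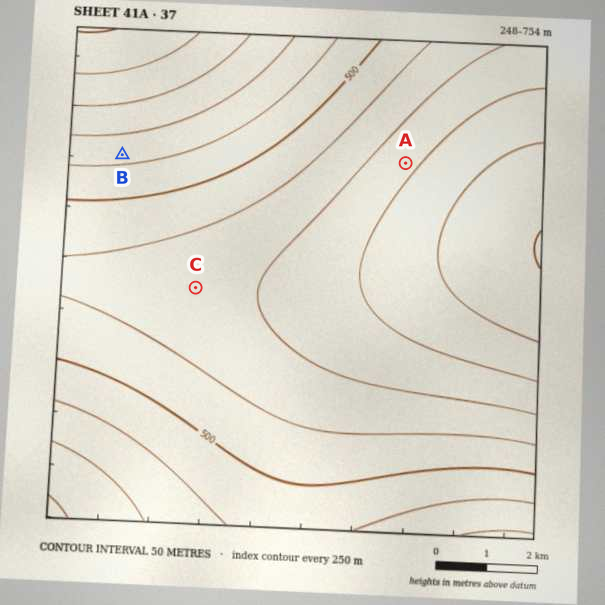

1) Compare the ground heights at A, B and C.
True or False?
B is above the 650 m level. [False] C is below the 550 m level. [True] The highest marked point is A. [False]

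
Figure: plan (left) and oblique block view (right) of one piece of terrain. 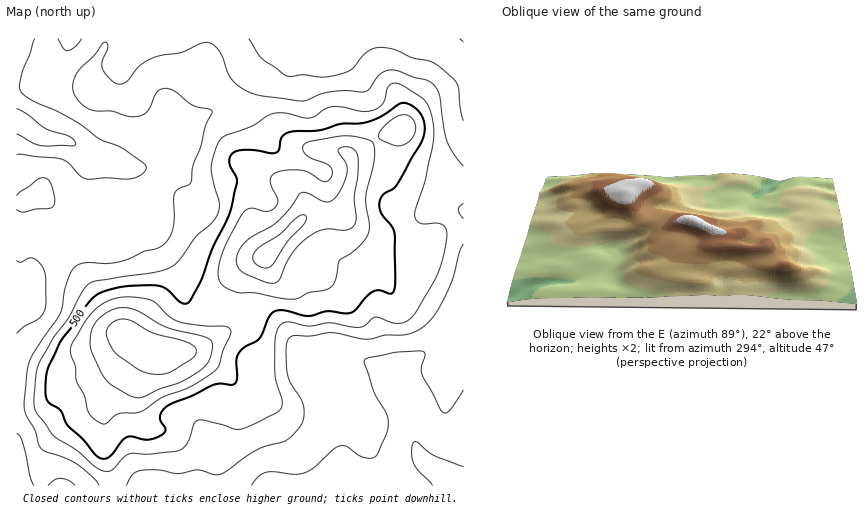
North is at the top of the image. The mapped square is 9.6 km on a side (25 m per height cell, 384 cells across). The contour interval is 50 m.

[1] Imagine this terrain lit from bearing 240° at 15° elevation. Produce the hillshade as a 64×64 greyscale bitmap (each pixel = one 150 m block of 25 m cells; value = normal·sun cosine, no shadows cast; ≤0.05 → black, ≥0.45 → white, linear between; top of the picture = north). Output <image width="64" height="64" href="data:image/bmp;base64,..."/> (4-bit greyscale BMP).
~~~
<image width="64" height="64" href="data:image/bmp;base64,Qk12CAAAAAAAAHYAAAAoAAAAQAAAAEAAAAABAAQAAAAAAAAIAAATCwAAEwsAABAAAAAAAAAAAAAAABEREQAiIiIAMzMzAERERABVVVUAZmZmAHd3dwCIiIgAmZmZAKqqqgC7u7sAzMzMAN3d3QDu7u4A////AMy5iJq83tp2eImZmZmZmHd3eImZiIiJiImZiHdlVEaKzLmIms3uyXZ4mZmZmZmYd3d4mZmIiIiImZmIdlRFaKvMuZms3v/IZnmaqqmZmZiHd4iZmYiIiIiZmIdlRFeau8zKq83v/7dmiqqqqYiZmYd3iZmZiHeIiZmYd2RFiru63cu7ze/+p1ebuqqpiImZiHiJmZiHd3iJmYh2VFesy6nd3Mzd7+2WV6u6qZh3iZmYiImZmHd3eImYh3ZUaby6iM3d3d3d25Znq6mYhmeJmZiIiJiHd3d4iZiHdlV6y6mHze7t3MzLl2iamHdlVomZmIiIiHd3d3iImId2VXq6mHfN/u3Lu7qXeJmHZlRXiZmZiIiId3ZneIiIh2ZWirqYd97+3Lu7uoeJmXZmVWeJmZmYiIh2Zmd4iIh3ZlaKqph33v7Lq7u6iJqpdmZneJmZmZiIh2VVZ4iIh3ZmZoqqmHfe/sqqu7qZq7qGZ4iJmZmpiHiGVEVniId3ZmZniqqYd97+uqq7upmruod4mZiJmqmHeHUzNWeId3ZmZmeaqpiH3v7Kq7u6qru6mImZiIiaqHd3ZCI1Z4d3dmZneJqpmIfO/sqru7u7u6qZmpmHeJqXZ3dCIkV4h3dmZneJmpmYh83+y6qru7u7qqqpmId3iHZndkIjRniHd2ZneImZmZh3ze3Lqqu8y7qqqqmIh3ZmVWd2MiNWeIh3Znd4mZmZmHe83cuqu8zLuqqqqYiHZENFaHYyI1eIiId3eIiJiJmId6vMzLu8zMuqqqqYd3ZTI0Z4djIkZ4iIiIiZiJmImYh3mrvMzLzMy6qpmYdlVDIjRnh1MiV4iImZqqmZmZmZiHeZq8zLu8zLuph2VDMzIjRWeHUyRpqZmrzMuZqqmYiId4mavLu8zMupdlQyERIjRFZ4dDNZu6qs3dupq7qYiIh3iIm7u8zMupdTIhERIjRVZndkNYvcur3dyomsuod3iHeIiau8zMuodTIRERI0Vmd3h2VXrdy6vdyneby5dmd3dneJq8zMupdkIiIiJFZ4iIiHZWnN26m8uoZ6y5dmZmZmiIm8zMuph1QzMzM1eJmZmYdnm8y6maqodoq6h2VWZmaJmrzMy6l2VEREM0aJmqqpiIm8upiJmYd3ial2ZVVVVpmavMu7qHZUREQzRomqqqmZrMuYiImYd3eJmHZmZVVWmZq7u6qXZVRERERWiau6qqvNuXZ4mId3d3iHdmZlVVaYmru6qXZVVURVVWeKvLu7zdymVniId3d3eIdmd2ZUVYiKu6qYZVVVVVZmeIq8zLzd24VFeId3d3d3d2Z3dlRViJqqqYdmZmZmZ3iImrzMzN3KdEVnd3d3d3d2Znd2VEWImqqYh3d3d3d3iZmZvMzMzLlkRWd3iIh3d3Zmd3ZURYiZmYiIiIeIiHeJmZmszLu6qHVFZ3iJmHdnZlZ4h1NFiJmZmZmId3iId4mqmavMuqmYdlVniaqZh2ZlVniHVEWIiZmZmHdmd3dmiaqZmry6mIiIdmeJqql2ZmVVZ3dURZmJmamHZmZ3d2eKu6mJvMqYd4mYdniamGVEVEVWdlREmZmqmHZmZ3d3eJq7qHisy5h3ial2Z4mYUyNERVZmVESZmZmHZmd4iHeIm8uoeKzLl2aJqYZWeIdBEkVVVWZURZmZmGZmd4iIiImru5dovduXZoqqhkVohjETVnZVZmZmiIiGVWd4iIiIiau6h3nN25dnm7uWRGiGMRRodlVnd3eIiHVVZ4iId3iZqql3m93Kh3m8yoZEaZYyJXh2VniId4iIZVVneId3eImZmHis3LqYm8y5dTR5qEI1eHZWeIdmiIdlVWZ3d3d4iJiImrzLupqruoZUNYq5UzV3dlV3dlWIh2VVVWZmd4iIiImrzMu6qqqYZURXm8pjNXd2VWd1VXd2VUREZneImZiImau8zLuph2ZmZ4m92mM1eHZVZmVEdlVEQzV4iZqZmYiZq7vMuodmZniaq83KY0Z4dlVmVERUQ0REV5qqqqmZiImqu8uoZlZ4m7u7u6dDRoiHVVVDREM0VWaKu7qqqZmIiaq7uodmZ4mrqZiIZDNXiZhkQzM0M0aIibzMqqmZmYeImrupd2d4mZmGVVVDNGiaqFMiIjRFiru7zcuqqqmYd3iau5h3d4iIhlRFVVRGeKqoQQASRHm8y7zMy6qqqZh3eaqql3d4iIdlRFZ2ZVZ4mpYgAAJFvN27vMy6qqqZh3eJqqmIiIiIdlRFeIdlRWeIdBAAAkXd3Lq8zLqZmZh3d5qqmYiIiIdlVEZ4dlREV4h0EAATRdzLqrzLqYiYh3d4mqqZmZiHdlVEVohlVEVoqoQhESNFu6qqu7qYd4iHd3iaqZiYh3ZVVEVnd2VVVoq6hCIyI1WpmZmquodneIh3iZmZiId2VVVVVnd2ZVVnm7pjI0MzVZmYmZqpdmZ4iIiJmZiIdmVVVmZnd2ZmZmiaqEIkQzRVmZiImql2Z3iIiIiIiIh2VVZmZmd2ZmZ3eJmGMjRDNFWZmIiJmHZneIiIiIiIh2VVVmZmZ3Znd4iJmHUzRVRFVZmZh4mZh3d4iIiHeIiHZVVmZmZnd3eIiJmIdURVVVVmmamHeJmYd3d4iHd3iHdlVVZmZmd3iIiIiId2VWZmZmaaqXZniZmGZniId3eId2VVVmZmd4iIiIiIh3ZmZmZmZqqpdleJqoZWeIh3d4h3ZVVWZmd3iIiIiIiHdmZmZmZm"/>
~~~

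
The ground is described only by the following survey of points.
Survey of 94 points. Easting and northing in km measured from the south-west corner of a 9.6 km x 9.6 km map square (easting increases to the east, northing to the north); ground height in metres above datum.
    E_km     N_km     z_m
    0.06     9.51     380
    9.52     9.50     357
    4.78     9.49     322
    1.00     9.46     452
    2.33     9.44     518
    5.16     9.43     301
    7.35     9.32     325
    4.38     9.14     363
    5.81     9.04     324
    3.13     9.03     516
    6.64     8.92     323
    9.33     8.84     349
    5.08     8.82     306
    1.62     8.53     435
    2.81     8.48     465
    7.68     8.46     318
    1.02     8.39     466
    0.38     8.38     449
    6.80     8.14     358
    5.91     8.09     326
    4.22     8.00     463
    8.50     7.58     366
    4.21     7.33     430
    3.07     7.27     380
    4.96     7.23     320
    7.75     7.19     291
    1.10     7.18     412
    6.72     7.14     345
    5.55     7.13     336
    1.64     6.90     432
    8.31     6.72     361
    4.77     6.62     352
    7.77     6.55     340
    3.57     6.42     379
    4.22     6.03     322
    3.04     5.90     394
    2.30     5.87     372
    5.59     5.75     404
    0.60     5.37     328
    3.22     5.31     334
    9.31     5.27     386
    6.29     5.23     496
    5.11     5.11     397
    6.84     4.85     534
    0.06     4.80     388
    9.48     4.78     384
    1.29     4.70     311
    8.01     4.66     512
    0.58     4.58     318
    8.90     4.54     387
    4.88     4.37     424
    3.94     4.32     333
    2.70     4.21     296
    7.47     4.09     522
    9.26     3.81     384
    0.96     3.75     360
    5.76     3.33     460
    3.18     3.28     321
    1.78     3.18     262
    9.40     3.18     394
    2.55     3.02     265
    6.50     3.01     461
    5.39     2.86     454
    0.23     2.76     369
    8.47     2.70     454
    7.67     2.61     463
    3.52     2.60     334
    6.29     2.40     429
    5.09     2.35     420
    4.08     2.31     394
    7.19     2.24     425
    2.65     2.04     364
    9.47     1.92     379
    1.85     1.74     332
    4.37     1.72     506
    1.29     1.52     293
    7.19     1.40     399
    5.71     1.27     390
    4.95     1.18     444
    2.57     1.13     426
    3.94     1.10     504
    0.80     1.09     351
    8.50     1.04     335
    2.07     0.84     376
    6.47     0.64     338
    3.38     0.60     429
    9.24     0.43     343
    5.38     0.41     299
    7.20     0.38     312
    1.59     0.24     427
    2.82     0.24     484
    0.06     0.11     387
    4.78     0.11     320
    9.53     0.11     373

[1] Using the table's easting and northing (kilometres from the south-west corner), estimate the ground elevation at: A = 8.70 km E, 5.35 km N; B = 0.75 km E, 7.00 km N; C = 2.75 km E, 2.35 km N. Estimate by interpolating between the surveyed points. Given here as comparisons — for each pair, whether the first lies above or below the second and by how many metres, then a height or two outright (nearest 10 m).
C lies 90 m below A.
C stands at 350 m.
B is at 410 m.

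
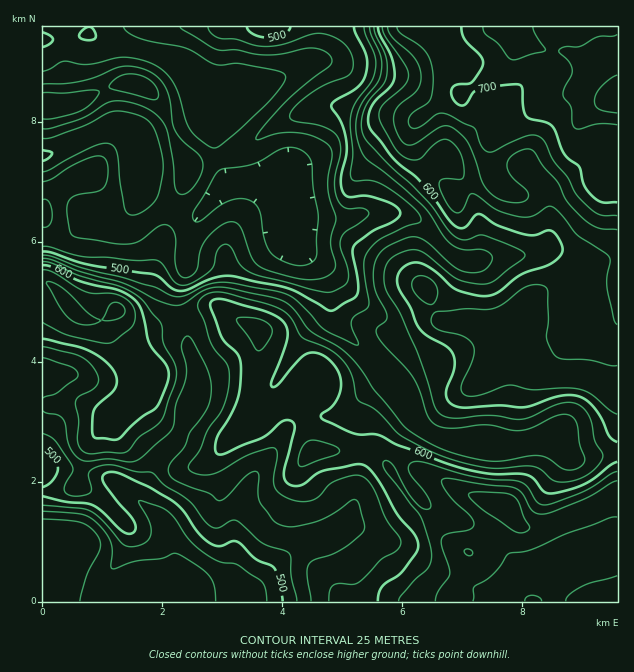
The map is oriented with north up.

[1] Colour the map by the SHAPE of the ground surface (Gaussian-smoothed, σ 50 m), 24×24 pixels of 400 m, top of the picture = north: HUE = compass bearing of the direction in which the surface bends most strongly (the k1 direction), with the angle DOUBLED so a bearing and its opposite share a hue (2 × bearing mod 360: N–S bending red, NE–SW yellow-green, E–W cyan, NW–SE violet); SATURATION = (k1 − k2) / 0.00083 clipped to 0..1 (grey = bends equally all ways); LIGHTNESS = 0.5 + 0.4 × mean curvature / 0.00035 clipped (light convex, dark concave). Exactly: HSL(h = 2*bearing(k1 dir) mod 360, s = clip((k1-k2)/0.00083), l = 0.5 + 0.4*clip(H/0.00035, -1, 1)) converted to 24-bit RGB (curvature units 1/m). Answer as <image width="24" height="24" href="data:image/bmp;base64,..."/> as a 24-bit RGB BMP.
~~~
<image width="24" height="24" href="data:image/bmp;base64,Qk32BgAAAAAAADYAAAAoAAAAGAAAABgAAAABABgAAAAAAMAGAAATCwAAEwsAAAAAAAAAAAAAe4WHU16Jvq9tdoBXhHFjf25nZWR0mKNkdEdgTmRphI5rhbR+ipypSFygjqi6pIWzgHuvtWFoX4VhcYmIf4WOeniIgH+LeX6PfoN8S299ynKTpWdPXn5VZoiEcjxJhqlJilN6RIhmX7CDkLekk3SJY3mBW4R0k2Jlnz5Evo1tcauPXX1xdH9neH92e4B2e39xgH9rbVFPMg8U8+iPYM3JXSl2pnGDecFxUVqKm6GOSaFKTXE1aX5Sh3VkZT84XEYthdasnsTTwU2JnT1RW69VUXtKaHxceIF1T0QOKSQKQPml0frliR50VS1Ym7GHuL98U4OpmXyGnnpwa5VnUYJybEp6nk18gtSoa5Q9XDEdpk42tvHGJ5T+3q76yorlTIRPwaz/0d36df3XPAgVeyhHapthV71Mm7JpP2eFwUmmxsBtaqJsSGxQOCQ/lNZ6mqhVeD2nzvH9zOj/7tnyMyeHJXdmsmfX9cn6PzAo/4sALxEESrgZF87XrLHl2KjhvLVdMl1AHl119dbZrUyMgVKpInGupufAdazmzP3/T8HIZ04wmkgy2V+CMV5MFyMQr88eLTt358rpx7Pto93MToV1F1o9kU6d77jPs26hEmlWTMxcxLbinZzaXIfOfNKmNNtIMRMCLyIEPDEPRksNaHUXeD5QfEWHvcA5TI6oTadav4ycyo2Tkq5zG5WdM255tHCX5brWtnLZJZs6dIg5Zn1EfahuhrZhLgYi2DA9qIVOT2g+oqdfa6E+JUorRjI+y71ZW2eydr7Oo2Kv0ImW46qnIGl9NFllRWpf2sRsRk+IyJi7o3OeXLdxR7Jidi1JPxtPm8zI6LbhhpzCdYm30pPGkzmlKYF7muXIb2o9OzMaengujMBhuMKQnHbjMidsQ2Bc3sWBQ4dkUY+hqMKhq9LSXzWUdSVYSqWlS7OGsKBm2Ju2YnWVbaCrhZHpx9f1VIK7gFkyQ4xTVstfUKlXcNNicyNOWidxpINuh8Jis7l8GrOVsuLLsSd+XA88bX6rtrJRaFMsS5E9j6xWrnireKGRVXpVdHRFflhHfWbLq9Ddoo7WfNZ+M4XKhEKmRDFpp8WXptri3OPvb7LPYTgqhhp2hJrInTiHvFCWudTjjqbafpXOt3iSdZNrcHqCaGR5oHB7Yc7Ej+HskLL21OX3XQ3RKVf/2cz/0/H4iazWt5G/wHzOfDWzVk2XhRZGnFlbnMJ4RNplXLetXE+eyH+wuI2igGuAYWh8pIFpzPr/XoX3utIWgBAOw2E+CioJGTADtpQAaH0gcXYqYSEWcCtCThk6aLKppL7I1/HnqNndOix3XTBKeZlqw4yxxnzBbV+Tb6Z1iVMALw4EeWQtcVRJsGdGrC5gMFeO0NSWf5tQVjY0cF5QTS1eVI7Hc9TPpMG3vtGQZQofUScFOk0fVGYaU2wZd2IylVVEd4xSfOEfT3tgeIFVT29mnnp8vot9I1xtzbuUsl9+Zll5eXZ/NEx3e85URI5KcYZKvD8fTAAm1fK9TDqZhJd1aKlkP0RspGpclJBV2Y2DYEpDgpdOQJeFfE+C22A8LHJEUJBCrltbgmqHd3aATSpq9KdCO1obRT4XShgSctWX3u6ofSqLks6wgKrISC6KoHB7vKCC6mjv157hndCkNVJ3PTlo2oGDedhsQG9oe4FZgYFzdXF+GyF199TZqV26fT18ZsmlkOq/qyeilt6yecm0ky17YjNrj9CyoK3REjIFv9E+8MfQWTSIOSlZoeKMyJzjiy3PwmtwSHpGa2pUK09Qmmge4EJarGazfuhxP25HUyxU5OZ8YVouMSVRm72QULtWcn5Vlbo1DjECRnMIfyo5PypVsvyaXzJLSXNtvW7K64DZk0R1S35rED9i5rS0gKe/7dTKJy5bNZNcl9Kn2X3YMliUXbNwu4psZWRB29L55tP4KkmcVT41TddgT+h3ZU94dX92RHhbP3Sm4r7wsqHjBXDDxbnxq6/c1q/M1Dnqqdu1OmtPdVR6t5LBW5euuGiwyYvWrHNDxE2/343/z9D80fn6fhuagF96goRteHlnO20+LncwsZpwWU6jET8t7HAYfkM0wbtxwY3DzWvCQJdrVYpRYXiVZZqgerueoW1lW5JlO31Jp74lcCEHaycveUZDlYA7aU8va38rMGohPVggVkctIRYk56gKZpQ/f8dnZEc/jXJCv4aIVJSgY5yVbZaDZpRufYgnWXUxejs4szgxxlq+aWHCcV3JvKvcl4jhz87rfZ/fR3HLR2O2RACd5/TXoeLHWXGcmlOylLyxfqiMcXmYcYCHcX9sf4Fp"/>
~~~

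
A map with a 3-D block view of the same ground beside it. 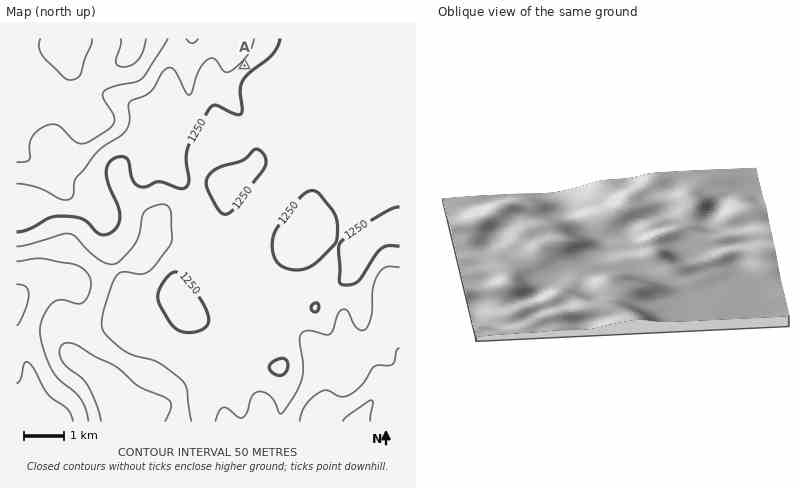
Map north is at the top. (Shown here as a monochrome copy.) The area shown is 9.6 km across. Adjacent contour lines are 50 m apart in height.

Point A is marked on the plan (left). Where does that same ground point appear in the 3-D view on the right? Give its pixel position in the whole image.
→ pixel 753 256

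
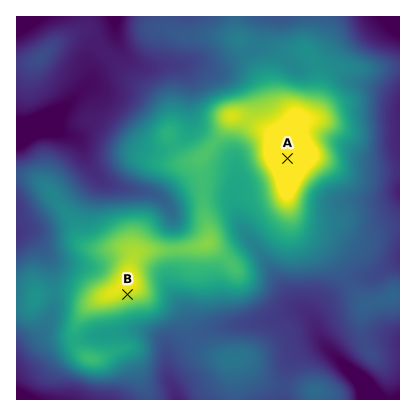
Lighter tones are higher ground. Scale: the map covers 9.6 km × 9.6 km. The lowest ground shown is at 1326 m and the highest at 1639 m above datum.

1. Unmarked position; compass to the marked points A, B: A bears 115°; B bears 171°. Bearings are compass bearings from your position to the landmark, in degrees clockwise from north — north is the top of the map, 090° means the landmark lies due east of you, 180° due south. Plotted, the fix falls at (91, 67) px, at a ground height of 1370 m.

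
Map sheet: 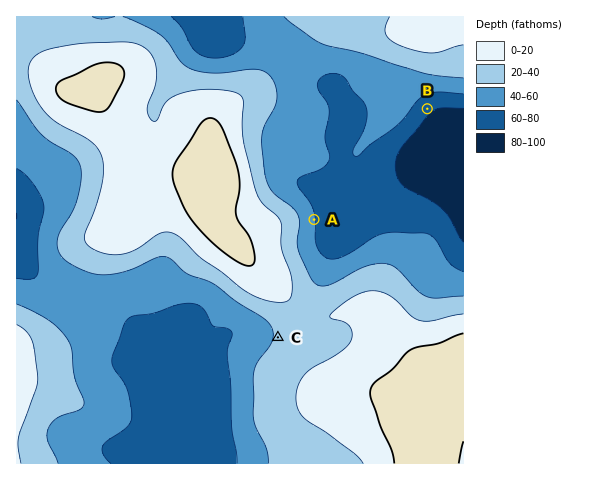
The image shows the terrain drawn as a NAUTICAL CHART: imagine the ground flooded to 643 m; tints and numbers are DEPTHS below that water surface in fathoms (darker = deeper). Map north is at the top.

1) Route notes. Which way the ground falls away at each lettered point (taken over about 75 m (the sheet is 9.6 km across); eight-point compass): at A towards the E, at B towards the SE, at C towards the W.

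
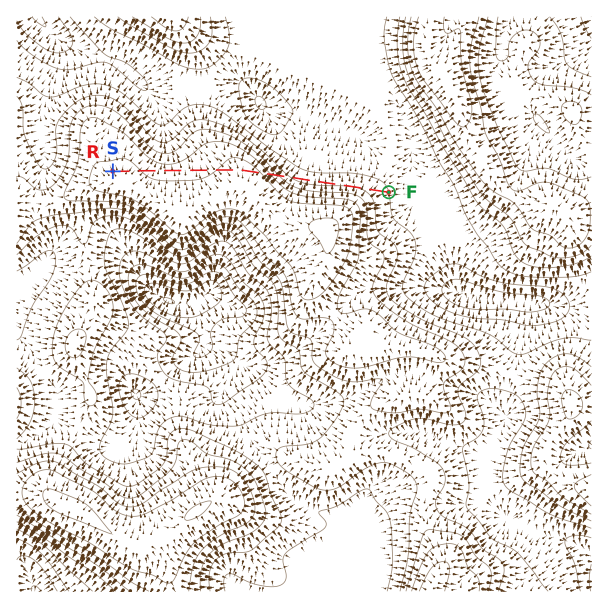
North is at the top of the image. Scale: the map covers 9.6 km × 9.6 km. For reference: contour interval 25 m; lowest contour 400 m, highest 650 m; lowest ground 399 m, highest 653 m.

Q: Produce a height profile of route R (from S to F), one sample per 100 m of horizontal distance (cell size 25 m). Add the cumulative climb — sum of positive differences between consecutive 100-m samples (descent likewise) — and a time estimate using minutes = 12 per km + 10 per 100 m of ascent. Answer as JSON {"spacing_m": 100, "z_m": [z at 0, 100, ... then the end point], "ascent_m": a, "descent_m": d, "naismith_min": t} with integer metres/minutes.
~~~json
{"spacing_m": 100, "z_m": [634, 636, 636, 633, 629, 624, 619, 615, 613, 612, 612, 613, 614, 615, 616, 616, 619, 623, 629, 634, 638, 639, 640, 638, 632, 621, 606, 589, 572, 558, 548, 542, 540, 538, 539, 540, 542, 545, 547, 550, 551, 550, 546, 541, 536, 531, 526, 525], "ascent_m": 42, "descent_m": 151, "naismith_min": 60}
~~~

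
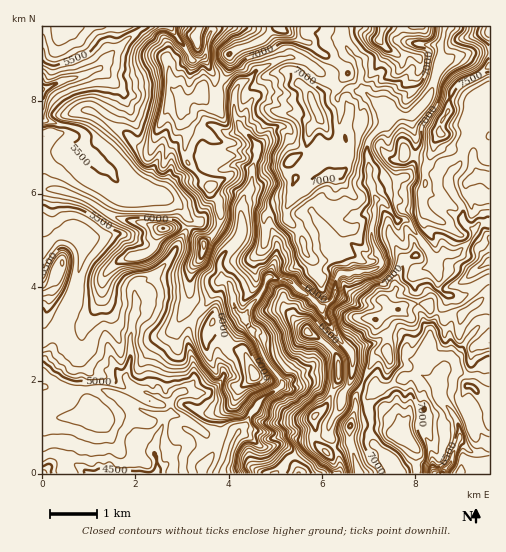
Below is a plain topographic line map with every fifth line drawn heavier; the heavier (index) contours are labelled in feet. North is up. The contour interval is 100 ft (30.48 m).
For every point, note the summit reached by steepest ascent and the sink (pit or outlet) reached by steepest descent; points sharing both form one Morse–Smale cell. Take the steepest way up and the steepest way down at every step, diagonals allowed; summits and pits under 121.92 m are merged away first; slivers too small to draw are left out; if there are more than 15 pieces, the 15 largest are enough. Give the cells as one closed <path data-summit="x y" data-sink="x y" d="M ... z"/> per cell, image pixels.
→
<path data-summit="489 32" data-sink="43 473" d="M212 125l-4 0-5 8 0 13 4 4 8 1-5 9 0 7 2 2-6-2-11-11-9 0 0 1 2 6 22 23 2 9 7 8 2 17-3 7-14 16-13-14-4-1-13 25-12 15-11 9-15 5-2 7 2 14-5 32 0 24-5 15 1 7 7 6-7 13-13-6-20-5-14 1-9 8-7 1-17-11-5-1 1 87 256-1-11-23-6-5-19 2-14-10-10-5-6 9-3 0-14-5-10-2-20-15-16-5 0-12 4-6 10-5 10-10 0-17-6-19 1-17 7-13 15-18 9-17 5 0 5 4 7 27 8 7 7 12 14 31 15 19 1 6 11 3 19-6 30 13 8-12 2-10 0-18-17-23-13-22 0-3 8-6 5-7 0-12 5-9-9-5-13 3-19 18-10-10-19-4 8-28-8-24 0-6-7-9-8-5-13 3 1-8 9-17 0-14 5-11 0-13-15-14-7 3-8 0z"/><path data-summit="279 27" data-sink="43 473" d="M342 26l-129 0-5 12-4 20 12 23 19 10 1 27 6 11 15 15 0 13-5 11 0 14-9 17-1 8 13-3 12 9 10 32 2-3 25-15 14-5-5-10 8-6 12 6 7 6 12 0 22-7 3-12-7-17-2-38 2-5 15-14 1-10-2-7-22-21-3-25-14-17z"/><path data-summit="489 32" data-sink="43 473" d="M489 26l-44 0-4 17-1 22-11 32-17 18-21 1-21 23-2 5 2 38 6 16 10 5 12 18 7-1 6 5 24 35 9-6 13 0 12-12 6-14 4-4 11 0z"/><path data-summit="163 228" data-sink="43 473" d="M90 202l-11 19-1 6-10 6 6 3 9 10-1 15-7 30-12 27-2 15-19 32 0 21 22 13 7-1 9-8 14-1 20 5 13 6 7-13-7-6-1-7 5-15 1-36 4-20-2-10 1-9 4-4 12-3 11-9 12-15 13-25-2-1-29 1-11-5-27-5z"/><path data-summit="383 27" data-sink="43 90" d="M170 26l-26 0-27 22-18 21 13 11 2 5 0 12-3 9-15 22-7 6-4 1-1 12 24 21 6 10 11 10 20-1 15 6 8-12 4-20 14-6 2-23-7-12-1-26-8-7-3-23 20-9z"/><path data-summit="375 319" data-sink="43 473" d="M485 223l-6 1-4 4-6 14-12 12-13 0-12 12-15 5-14-9-10-3-11 3-6 7-7 2-29 2-2 2-3 8 0 12-3 5-10 8 0 3 13 22 17 23 0 21 2 1 8 4 12-26 6-4 7 0 0-22-11-11 13-8 9-1 9-5 19-1 6 7 14 7 6-4 11 0 27-21 0-68z"/><path data-summit="255 374" data-sink="43 473" d="M225 280l-6 1-8 16-15 18-7 13-1 17 6 19 0 17-10 10-10 5-4 6 0 12 16 5 20 15 10 2 17 5 6-11 8-8 11-19 6-6 13-7 5-8-16-21-21-43-8-7-7-27z"/><path data-summit="351 426" data-sink="43 473" d="M352 375l-2 9-8 12-30-13-19 6-12-3-23 17-19 30 10 4 14 10 13-2 8 1 4 4 11 24 59 0 0-4-8-27 0-17 6-18 0-13 7-13-9-4z"/><path data-summit="375 319" data-sink="442 473" d="M489 293l-26 21-11 0-8 4-12-7-6-7-11 0-12 2-5 4-7 0-15 9 11 11 0 22-7 0-6 4-11 25 9 4 3 6 2 0 30-15 14-1-1-15 6-11 9 4 8 8-1 11 3-2 11 0 9 5 9 0 15 6z"/><path data-summit="397 436" data-sink="442 473" d="M422 375l-15 1-16 9-17 6-6 8 0 8 3 8-1 21 3 7 21 22 4 9 44 0 10-12 8-22-3-18-9-15-8-8-2-15z"/><path data-summit="489 32" data-sink="43 90" d="M101 69l-40 12-19 9 1 99 15 0 32 12 14-25 1-8-21-21 1-12 4-1 7-6 15-22 3-9 0-12-6-9z"/><path data-summit="383 27" data-sink="43 473" d="M444 26l-101 1 2 18 14 17 3 25 22 21 3 12 7-5 18 0 17-18 11-32z"/><path data-summit="489 32" data-sink="442 473" d="M428 349l-8 11 0 13 18 11 2 15 14 16 6 14 0 11-8 22-10 11 47 1 1-93-16-6-9 0-9-5-11 0-5 4 3-13-8-8z"/><path data-summit="383 27" data-sink="43 473" d="M188 55l-19 9 1 19 3 7 6 3 2 5 0 22 7 12-2 23 9 1 11 11 5 1-1-8 5-9-8-1-4-4 0-13 2-5 7-3 15 8 8 0 7-4-7-15 0-23-19-10-12-23-12 2z"/><path data-summit="65 27" data-sink="43 90" d="M143 26l-100 0-1 62 57-19 18-21z"/>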